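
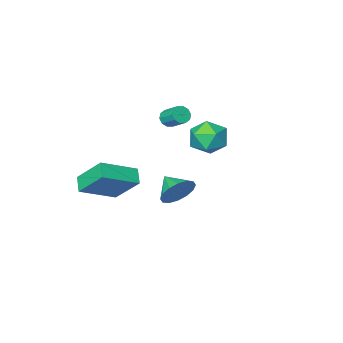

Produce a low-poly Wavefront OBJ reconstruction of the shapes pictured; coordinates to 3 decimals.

v -1.678 -2.843 3.294
v -1.196 -2.671 3.153
v -1.341 -1.746 3.785
v -1.822 -1.917 3.926
v -1.412 -2.557 2.935
v -1.557 -1.631 3.567
v -1.73 -2.551 2.855
v -1.874 -1.625 3.487
v -2.027 -2.657 2.942
v -2.172 -1.731 3.574
v -2.191 -2.834 3.163
v -2.336 -1.908 3.795
v -2.159 -3.014 3.435
v -2.304 -2.089 4.067
v -1.943 -3.129 3.653
v -2.088 -2.203 4.285
v -1.626 -3.135 3.733
v -1.77 -2.209 4.365
v -1.328 -3.029 3.646
v -1.473 -2.103 4.278
v -1.164 -2.852 3.425
v -1.309 -1.926 4.057
v 1.419 3.152 2.166
v 2.046 3.452 2.753
v 1.481 2.068 2.654
v 1.633 3.525 2.967
v 1.163 3.498 2.967
v 0.761 3.378 2.753
v 0.536 3.198 2.38
v 0.547 3.005 1.951
v 0.792 2.851 1.579
v 1.205 2.778 1.364
v 1.675 2.805 1.364
v 2.077 2.925 1.579
v 2.302 3.106 1.951
v 2.291 3.299 2.381
v 1.75 -1.956 -0.674
v 1.439 -2.671 -0.149
v 1.192 -0.662 0.76
v 0.881 -1.377 1.284
v 3.599 -2.123 0.196
v 3.288 -2.838 0.72
v 3.041 -0.829 1.629
v 2.73 -1.544 2.154
v -3.68 -0.875 1.776
v -3.134 -0.929 2.71
v -3.286 -2.551 1.45
v -2.74 -2.605 2.384
v -3.818 -2.51 2.392
v -4.062 -1.474 2.594
v -2.358 -2.006 1.566
v -2.602 -0.97 1.768
v -2.316 -1.627 2.58
v -3.219 -1.939 3.091
v -3.201 -1.541 1.069
v -4.104 -1.853 1.58
f 2 1 5
f 2 5 3
f 3 5 6
f 3 6 4
f 5 1 7
f 5 7 6
f 6 7 8
f 6 8 4
f 7 1 9
f 7 9 8
f 8 9 10
f 8 10 4
f 9 1 11
f 9 11 10
f 10 11 12
f 10 12 4
f 11 1 13
f 11 13 12
f 12 13 14
f 12 14 4
f 13 1 15
f 13 15 14
f 14 15 16
f 14 16 4
f 15 1 17
f 15 17 16
f 16 17 18
f 16 18 4
f 17 1 19
f 17 19 18
f 18 19 20
f 18 20 4
f 19 1 21
f 19 21 20
f 20 21 22
f 20 22 4
f 21 1 2
f 21 2 22
f 22 2 3
f 22 3 4
f 24 23 26
f 24 26 25
f 26 23 27
f 26 27 25
f 27 23 28
f 27 28 25
f 28 23 29
f 28 29 25
f 29 23 30
f 29 30 25
f 30 23 31
f 30 31 25
f 31 23 32
f 31 32 25
f 32 23 33
f 32 33 25
f 33 23 34
f 33 34 25
f 34 23 35
f 34 35 25
f 35 23 36
f 35 36 25
f 36 23 24
f 36 24 25
f 38 40 37
f 41 38 37
f 37 40 39
f 39 41 37
f 38 44 40
f 42 38 41
f 42 44 38
f 40 44 39
f 43 41 39
f 39 44 43
f 43 42 41
f 44 42 43
f 45 56 50
f 45 50 46
f 45 46 52
f 45 52 55
f 45 55 56
f 46 50 54
f 50 56 49
f 56 55 47
f 55 52 51
f 52 46 53
f 48 54 49
f 48 49 47
f 48 47 51
f 48 51 53
f 48 53 54
f 49 54 50
f 47 49 56
f 51 47 55
f 53 51 52
f 54 53 46



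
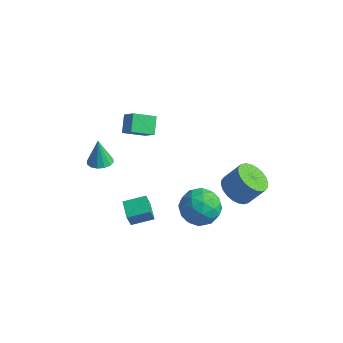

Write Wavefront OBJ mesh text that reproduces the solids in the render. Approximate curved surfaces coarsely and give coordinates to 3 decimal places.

v 3.294 0.102 -1.916
v 3.972 -0.723 -1.982
v 4.744 -0.187 -0.749
v 4.066 0.638 -0.684
v 4.163 -0.442 -2.224
v 4.935 0.095 -0.991
v 4.222 -0.078 -2.419
v 4.993 0.459 -1.186
v 4.139 0.314 -2.538
v 4.911 0.851 -1.305
v 3.928 0.673 -2.562
v 4.699 1.21 -1.329
v 3.62 0.946 -2.488
v 4.392 1.482 -1.255
v 3.263 1.089 -2.327
v 4.034 1.626 -1.094
v 2.91 1.083 -2.103
v 3.682 1.619 -0.87
v 2.616 0.927 -1.851
v 3.388 1.463 -0.618
v 2.425 0.645 -1.609
v 3.197 1.182 -0.376
v 2.367 0.281 -1.414
v 3.138 0.818 -0.181
v 2.449 -0.111 -1.295
v 3.221 0.426 -0.062
v 2.661 -0.47 -1.271
v 3.432 0.067 -0.038
v 2.968 -0.742 -1.345
v 3.74 -0.206 -0.112
v 3.326 -0.886 -1.506
v 4.097 -0.349 -0.273
v 3.678 -0.879 -1.73
v 4.45 -0.343 -0.497
v 2.997 -2.087 -0.103
v 4.036 -2.516 -0.676
v 2.104 -3.904 -0.364
v 3.143 -4.333 -0.937
v 3.162 -4.082 0.3
v 3.714 -2.959 0.461
v 2.426 -3.461 -1.501
v 2.978 -2.338 -1.34
v 3.684 -3.365 -1.54
v 4.138 -3.748 -0.427
v 2.002 -2.672 -0.613
v 2.456 -3.055 0.5
v 3.595 -2.142 -0.367
v 2.545 -4.278 -0.673
v 2.556 -4.131 0.053
v 3.167 -4.382 -0.283
v 3.405 -2.402 0.302
v 4.016 -2.654 -0.035
v 3.503 -3.575 0.538
v 2.124 -3.766 -1.005
v 2.735 -4.018 -1.342
v 2.973 -2.038 -0.757
v 3.584 -2.289 -1.093
v 2.637 -2.845 -1.578
v 3.999 -2.893 -1.211
v 3.474 -3.961 -1.364
v 3.052 -3.449 -1.696
v 3.377 -2.789 -1.601
v 4.266 -3.118 -0.557
v 3.741 -4.186 -0.71
v 3.752 -4.039 0.016
v 4.076 -3.379 0.111
v 4.059 -3.618 -1.065
v 2.399 -2.234 -0.33
v 1.874 -3.302 -0.483
v 2.064 -3.041 -1.151
v 2.388 -2.381 -1.056
v 2.666 -2.459 0.324
v 2.141 -3.527 0.171
v 2.763 -3.631 0.561
v 3.088 -2.971 0.656
v 2.081 -2.802 0.025
v -2.612 -2.471 2.306
v -3.061 -1.625 3.013
v -1.734 -1.502 1.704
v -2.183 -0.656 2.41
v -1.817 -2.704 3.09
v -2.266 -1.858 3.796
v -0.939 -1.735 2.487
v -1.388 -0.889 3.194
v -3.586 -3.281 -0.318
v -2.984 -3.711 -0.147
v -3.874 -3.039 1.298
v -2.842 -3.346 -0.176
v -2.9 -2.962 -0.243
v -3.141 -2.664 -0.331
v -3.502 -2.531 -0.415
v -3.885 -2.599 -0.473
v -4.188 -2.85 -0.49
v -4.329 -3.216 -0.461
v -4.272 -3.599 -0.393
v -4.03 -3.897 -0.306
v -3.67 -4.03 -0.222
v -3.286 -3.962 -0.163
v -0.848 -4.258 -3.855
v -0.857 -4.629 -2.767
v -1.687 -3.471 -3.594
v -1.695 -3.841 -2.505
v 0.115 -3.339 -3.535
v 0.107 -3.709 -2.446
v -0.723 -2.551 -3.273
v -0.732 -2.922 -2.185
f 2 1 5
f 2 5 3
f 3 5 6
f 3 6 4
f 5 1 7
f 5 7 6
f 6 7 8
f 6 8 4
f 7 1 9
f 7 9 8
f 8 9 10
f 8 10 4
f 9 1 11
f 9 11 10
f 10 11 12
f 10 12 4
f 11 1 13
f 11 13 12
f 12 13 14
f 12 14 4
f 13 1 15
f 13 15 14
f 14 15 16
f 14 16 4
f 15 1 17
f 15 17 16
f 16 17 18
f 16 18 4
f 17 1 19
f 17 19 18
f 18 19 20
f 18 20 4
f 19 1 21
f 19 21 20
f 20 21 22
f 20 22 4
f 21 1 23
f 21 23 22
f 22 23 24
f 22 24 4
f 23 1 25
f 23 25 24
f 24 25 26
f 24 26 4
f 25 1 27
f 25 27 26
f 26 27 28
f 26 28 4
f 27 1 29
f 27 29 28
f 28 29 30
f 28 30 4
f 29 1 31
f 29 31 30
f 30 31 32
f 30 32 4
f 31 1 33
f 31 33 32
f 32 33 34
f 32 34 4
f 33 1 2
f 33 2 34
f 34 2 3
f 34 3 4
f 35 72 51
f 72 46 75
f 51 75 40
f 72 75 51
f 35 51 47
f 51 40 52
f 47 52 36
f 51 52 47
f 35 47 56
f 47 36 57
f 56 57 42
f 47 57 56
f 35 56 68
f 56 42 71
f 68 71 45
f 56 71 68
f 35 68 72
f 68 45 76
f 72 76 46
f 68 76 72
f 36 52 63
f 52 40 66
f 63 66 44
f 52 66 63
f 40 75 53
f 75 46 74
f 53 74 39
f 75 74 53
f 46 76 73
f 76 45 69
f 73 69 37
f 76 69 73
f 45 71 70
f 71 42 58
f 70 58 41
f 71 58 70
f 42 57 62
f 57 36 59
f 62 59 43
f 57 59 62
f 38 64 50
f 64 44 65
f 50 65 39
f 64 65 50
f 38 50 48
f 50 39 49
f 48 49 37
f 50 49 48
f 38 48 55
f 48 37 54
f 55 54 41
f 48 54 55
f 38 55 60
f 55 41 61
f 60 61 43
f 55 61 60
f 38 60 64
f 60 43 67
f 64 67 44
f 60 67 64
f 39 65 53
f 65 44 66
f 53 66 40
f 65 66 53
f 37 49 73
f 49 39 74
f 73 74 46
f 49 74 73
f 41 54 70
f 54 37 69
f 70 69 45
f 54 69 70
f 43 61 62
f 61 41 58
f 62 58 42
f 61 58 62
f 44 67 63
f 67 43 59
f 63 59 36
f 67 59 63
f 78 80 77
f 81 78 77
f 77 80 79
f 79 81 77
f 78 84 80
f 82 78 81
f 82 84 78
f 80 84 79
f 83 81 79
f 79 84 83
f 83 82 81
f 84 82 83
f 86 85 88
f 86 88 87
f 88 85 89
f 88 89 87
f 89 85 90
f 89 90 87
f 90 85 91
f 90 91 87
f 91 85 92
f 91 92 87
f 92 85 93
f 92 93 87
f 93 85 94
f 93 94 87
f 94 85 95
f 94 95 87
f 95 85 96
f 95 96 87
f 96 85 97
f 96 97 87
f 97 85 98
f 97 98 87
f 98 85 86
f 98 86 87
f 100 102 99
f 103 100 99
f 99 102 101
f 101 103 99
f 100 106 102
f 104 100 103
f 104 106 100
f 102 106 101
f 105 103 101
f 101 106 105
f 105 104 103
f 106 104 105



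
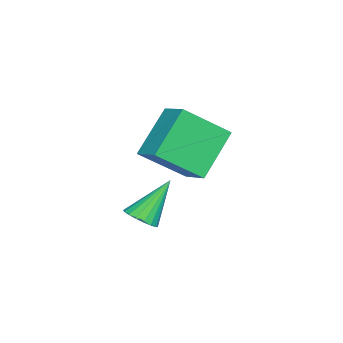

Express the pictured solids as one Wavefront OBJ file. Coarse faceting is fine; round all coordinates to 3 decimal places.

v 3.263 1.405 -0.214
v 3.544 0.925 0.194
v 2.397 2.215 1.334
v 3.755 1.148 0.196
v 3.869 1.422 0.116
v 3.863 1.692 -0.029
v 3.738 1.906 -0.21
v 3.519 2.021 -0.393
v 3.249 2.013 -0.54
v 2.982 1.886 -0.622
v 2.771 1.663 -0.624
v 2.657 1.389 -0.544
v 2.664 1.118 -0.399
v 2.789 0.904 -0.218
v 3.007 0.79 -0.035
v 3.277 0.797 0.112
v 2.651 2.836 1.733
v 3.48 1.369 3.019
v 1.218 3.393 3.292
v 2.047 1.926 4.579
v 3.473 3.694 2.181
v 4.302 2.227 3.468
v 2.04 4.251 3.741
v 2.869 2.784 5.027
f 2 1 4
f 2 4 3
f 4 1 5
f 4 5 3
f 5 1 6
f 5 6 3
f 6 1 7
f 6 7 3
f 7 1 8
f 7 8 3
f 8 1 9
f 8 9 3
f 9 1 10
f 9 10 3
f 10 1 11
f 10 11 3
f 11 1 12
f 11 12 3
f 12 1 13
f 12 13 3
f 13 1 14
f 13 14 3
f 14 1 15
f 14 15 3
f 15 1 16
f 15 16 3
f 16 1 2
f 16 2 3
f 18 20 17
f 21 18 17
f 17 20 19
f 19 21 17
f 18 24 20
f 22 18 21
f 22 24 18
f 20 24 19
f 23 21 19
f 19 24 23
f 23 22 21
f 24 22 23



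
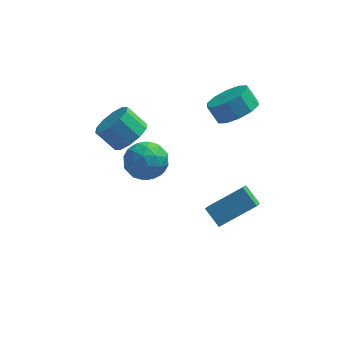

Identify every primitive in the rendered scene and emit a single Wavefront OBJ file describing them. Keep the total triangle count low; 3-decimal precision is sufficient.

v -0.862 0.761 0.443
v -0.183 0.666 1.128
v -1.058 1.003 2.043
v -1.738 1.099 1.357
v -0.17 1.233 0.932
v -1.045 1.57 1.846
v -0.421 1.619 0.549
v -1.297 1.956 1.463
v -0.841 1.678 0.125
v -1.717 2.015 1.039
v -1.269 1.386 -0.177
v -2.145 1.724 0.737
v -1.542 0.857 -0.243
v -2.417 1.194 0.672
v -1.555 0.29 -0.046
v -2.43 0.627 0.868
v -1.303 -0.096 0.337
v -2.179 0.241 1.251
v -0.883 -0.155 0.761
v -1.759 0.182 1.675
v -0.455 0.136 1.063
v -1.331 0.474 1.977
v 3.851 0.995 2.083
v 4.729 0.923 2.673
v 4.226 1.293 3.467
v 3.349 1.365 2.877
v 4.722 1.514 2.392
v 4.219 1.885 3.186
v 4.382 1.908 1.993
v 3.88 2.278 2.787
v 3.84 1.952 1.629
v 3.337 2.323 2.422
v 3.302 1.631 1.438
v 2.799 2.002 2.231
v 2.974 1.067 1.493
v 2.471 1.437 2.287
v 2.981 0.475 1.774
v 2.478 0.846 2.568
v 3.32 0.082 2.173
v 2.818 0.452 2.967
v 3.863 0.037 2.538
v 3.36 0.408 3.331
v 4.401 0.358 2.729
v 3.898 0.729 3.522
v -0.546 2.244 -1.754
v -0.06 1.771 -0.882
v -0.42 0.709 -2.658
v 0.066 0.236 -1.786
v -1.001 0.517 -1.739
v -1.079 1.466 -1.18
v 0.599 1.014 -2.36
v 0.521 1.963 -1.801
v 0.647 1.011 -1.257
v -0.342 0.704 -0.873
v -0.138 1.776 -2.667
v -1.127 1.469 -2.283
v -0.314 2.143 -1.239
v -0.166 0.337 -2.301
v -0.793 0.503 -2.274
v -0.508 0.225 -1.761
v -0.913 1.963 -1.414
v -0.628 1.685 -0.902
v -1.18 0.948 -1.405
v 0.148 0.795 -2.638
v 0.433 0.517 -2.126
v 0.028 2.255 -1.779
v 0.313 1.977 -1.266
v 0.7 1.532 -2.135
v 0.387 1.417 -0.946
v 0.461 0.515 -1.478
v 0.774 0.972 -1.815
v 0.729 1.53 -1.487
v -0.194 1.237 -0.721
v -0.12 0.334 -1.252
v -0.747 0.5 -1.225
v -0.793 1.058 -0.896
v 0.221 0.79 -0.941
v -0.36 2.146 -2.288
v -0.286 1.243 -2.819
v 0.313 1.422 -2.644
v 0.267 1.98 -2.315
v -0.941 1.965 -2.062
v -0.867 1.063 -2.594
v -1.209 0.95 -2.053
v -1.254 1.508 -1.725
v -0.701 1.69 -2.599
v 3.18 -3.783 -1.161
v 3.013 -4.938 -0.141
v 2.595 -3.152 -0.542
v 2.428 -4.307 0.478
v 4.752 -3.213 -0.258
v 4.585 -4.368 0.762
v 4.167 -2.582 0.361
v 4 -3.737 1.381
f 2 1 5
f 2 5 3
f 3 5 6
f 3 6 4
f 5 1 7
f 5 7 6
f 6 7 8
f 6 8 4
f 7 1 9
f 7 9 8
f 8 9 10
f 8 10 4
f 9 1 11
f 9 11 10
f 10 11 12
f 10 12 4
f 11 1 13
f 11 13 12
f 12 13 14
f 12 14 4
f 13 1 15
f 13 15 14
f 14 15 16
f 14 16 4
f 15 1 17
f 15 17 16
f 16 17 18
f 16 18 4
f 17 1 19
f 17 19 18
f 18 19 20
f 18 20 4
f 19 1 21
f 19 21 20
f 20 21 22
f 20 22 4
f 21 1 2
f 21 2 22
f 22 2 3
f 22 3 4
f 24 23 27
f 24 27 25
f 25 27 28
f 25 28 26
f 27 23 29
f 27 29 28
f 28 29 30
f 28 30 26
f 29 23 31
f 29 31 30
f 30 31 32
f 30 32 26
f 31 23 33
f 31 33 32
f 32 33 34
f 32 34 26
f 33 23 35
f 33 35 34
f 34 35 36
f 34 36 26
f 35 23 37
f 35 37 36
f 36 37 38
f 36 38 26
f 37 23 39
f 37 39 38
f 38 39 40
f 38 40 26
f 39 23 41
f 39 41 40
f 40 41 42
f 40 42 26
f 41 23 43
f 41 43 42
f 42 43 44
f 42 44 26
f 43 23 24
f 43 24 44
f 44 24 25
f 44 25 26
f 45 82 61
f 82 56 85
f 61 85 50
f 82 85 61
f 45 61 57
f 61 50 62
f 57 62 46
f 61 62 57
f 45 57 66
f 57 46 67
f 66 67 52
f 57 67 66
f 45 66 78
f 66 52 81
f 78 81 55
f 66 81 78
f 45 78 82
f 78 55 86
f 82 86 56
f 78 86 82
f 46 62 73
f 62 50 76
f 73 76 54
f 62 76 73
f 50 85 63
f 85 56 84
f 63 84 49
f 85 84 63
f 56 86 83
f 86 55 79
f 83 79 47
f 86 79 83
f 55 81 80
f 81 52 68
f 80 68 51
f 81 68 80
f 52 67 72
f 67 46 69
f 72 69 53
f 67 69 72
f 48 74 60
f 74 54 75
f 60 75 49
f 74 75 60
f 48 60 58
f 60 49 59
f 58 59 47
f 60 59 58
f 48 58 65
f 58 47 64
f 65 64 51
f 58 64 65
f 48 65 70
f 65 51 71
f 70 71 53
f 65 71 70
f 48 70 74
f 70 53 77
f 74 77 54
f 70 77 74
f 49 75 63
f 75 54 76
f 63 76 50
f 75 76 63
f 47 59 83
f 59 49 84
f 83 84 56
f 59 84 83
f 51 64 80
f 64 47 79
f 80 79 55
f 64 79 80
f 53 71 72
f 71 51 68
f 72 68 52
f 71 68 72
f 54 77 73
f 77 53 69
f 73 69 46
f 77 69 73
f 88 90 87
f 91 88 87
f 87 90 89
f 89 91 87
f 88 94 90
f 92 88 91
f 92 94 88
f 90 94 89
f 93 91 89
f 89 94 93
f 93 92 91
f 94 92 93



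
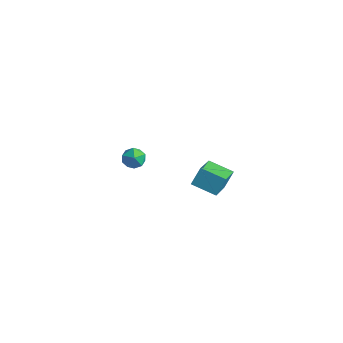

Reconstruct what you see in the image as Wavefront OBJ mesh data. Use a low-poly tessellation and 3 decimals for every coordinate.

v -1.933 1.949 -3.13
v -1.851 2.532 -2.26
v -2.755 3.499 -4.09
v -2.673 4.082 -3.22
v -0.707 2.358 -3.52
v -0.625 2.941 -2.65
v -1.529 3.908 -4.48
v -1.447 4.491 -3.61
v -1.383 -2.097 2.431
v -0.951 -2.223 1.988
v -1.509 -3.097 2.592
v -1.077 -3.223 2.149
v -0.902 -2.958 2.694
v -0.824 -2.34 2.595
v -1.636 -2.98 1.985
v -1.558 -2.362 1.886
v -1.108 -2.768 1.713
v -0.654 -2.755 2.151
v -1.806 -2.565 2.429
v -1.352 -2.552 2.867
f 2 4 1
f 5 2 1
f 1 4 3
f 3 5 1
f 2 8 4
f 6 2 5
f 6 8 2
f 4 8 3
f 7 5 3
f 3 8 7
f 7 6 5
f 8 6 7
f 9 20 14
f 9 14 10
f 9 10 16
f 9 16 19
f 9 19 20
f 10 14 18
f 14 20 13
f 20 19 11
f 19 16 15
f 16 10 17
f 12 18 13
f 12 13 11
f 12 11 15
f 12 15 17
f 12 17 18
f 13 18 14
f 11 13 20
f 15 11 19
f 17 15 16
f 18 17 10



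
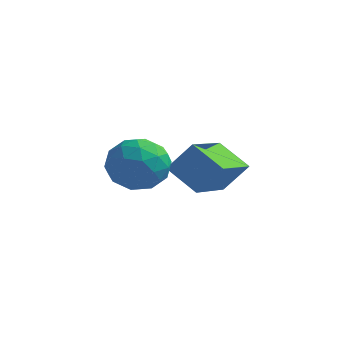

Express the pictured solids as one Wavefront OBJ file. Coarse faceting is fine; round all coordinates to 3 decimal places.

v 1.368 1.577 -1.478
v 0.255 1.698 -0.743
v 1.206 3.491 -2.038
v 0.093 3.611 -1.302
v 2.067 1.929 -0.478
v 0.954 2.049 0.258
v 1.905 3.842 -1.037
v 0.792 3.963 -0.302
v -0.207 0.635 -0.433
v 0.268 0.836 0.459
v 0.452 -0.896 -0.439
v 0.927 -0.695 0.453
v -0.099 -0.79 0.426
v -0.506 0.157 0.429
v 1.226 -0.217 -0.409
v 0.819 0.73 -0.406
v 1.154 0.31 0.473
v 0.335 -0.044 0.99
v 0.385 -0.016 -0.97
v -0.434 -0.37 -0.453
v -0.027 0.87 0.013
v 0.747 -0.93 0.007
v 0.144 -0.986 -0.009
v 0.424 -0.868 0.515
v -0.482 0.471 -0.004
v -0.203 0.589 0.52
v -0.418 -0.367 0.501
v 0.923 -0.649 -0.5
v 1.202 -0.531 0.024
v 0.296 0.808 -0.495
v 0.576 0.926 0.029
v 1.138 0.307 -0.481
v 0.773 0.679 0.546
v 1.16 -0.221 0.543
v 1.336 0.06 0.036
v 1.096 0.616 0.038
v 0.292 0.471 0.85
v 0.679 -0.429 0.846
v 0.076 -0.485 0.83
v -0.163 0.072 0.832
v 0.812 0.161 0.858
v 0.041 0.369 -0.826
v 0.428 -0.531 -0.83
v 0.883 -0.132 -0.812
v 0.644 0.425 -0.81
v -0.44 0.161 -0.523
v -0.053 -0.739 -0.526
v -0.376 -0.676 -0.018
v -0.616 -0.12 -0.016
v -0.092 -0.221 -0.838
f 2 4 1
f 5 2 1
f 1 4 3
f 3 5 1
f 2 8 4
f 6 2 5
f 6 8 2
f 4 8 3
f 7 5 3
f 3 8 7
f 7 6 5
f 8 6 7
f 9 46 25
f 46 20 49
f 25 49 14
f 46 49 25
f 9 25 21
f 25 14 26
f 21 26 10
f 25 26 21
f 9 21 30
f 21 10 31
f 30 31 16
f 21 31 30
f 9 30 42
f 30 16 45
f 42 45 19
f 30 45 42
f 9 42 46
f 42 19 50
f 46 50 20
f 42 50 46
f 10 26 37
f 26 14 40
f 37 40 18
f 26 40 37
f 14 49 27
f 49 20 48
f 27 48 13
f 49 48 27
f 20 50 47
f 50 19 43
f 47 43 11
f 50 43 47
f 19 45 44
f 45 16 32
f 44 32 15
f 45 32 44
f 16 31 36
f 31 10 33
f 36 33 17
f 31 33 36
f 12 38 24
f 38 18 39
f 24 39 13
f 38 39 24
f 12 24 22
f 24 13 23
f 22 23 11
f 24 23 22
f 12 22 29
f 22 11 28
f 29 28 15
f 22 28 29
f 12 29 34
f 29 15 35
f 34 35 17
f 29 35 34
f 12 34 38
f 34 17 41
f 38 41 18
f 34 41 38
f 13 39 27
f 39 18 40
f 27 40 14
f 39 40 27
f 11 23 47
f 23 13 48
f 47 48 20
f 23 48 47
f 15 28 44
f 28 11 43
f 44 43 19
f 28 43 44
f 17 35 36
f 35 15 32
f 36 32 16
f 35 32 36
f 18 41 37
f 41 17 33
f 37 33 10
f 41 33 37



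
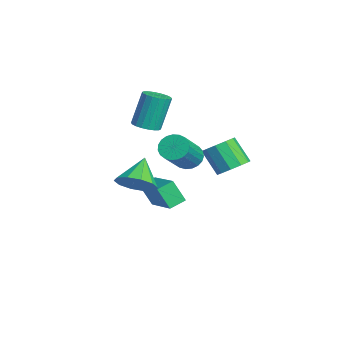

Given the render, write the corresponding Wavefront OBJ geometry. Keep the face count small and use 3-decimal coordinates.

v 1.897 2.12 0.736
v 2.404 2.169 0.301
v 3.591 1.288 1.589
v 3.083 1.24 2.024
v 2.427 2.407 0.444
v 3.614 1.527 1.731
v 2.358 2.596 0.637
v 3.544 1.715 1.924
v 2.209 2.703 0.847
v 3.396 1.822 2.134
v 2.006 2.709 1.038
v 3.193 1.828 2.325
v 1.784 2.613 1.176
v 2.971 1.732 2.464
v 1.582 2.432 1.239
v 2.769 1.551 2.527
v 1.434 2.197 1.215
v 2.621 1.316 2.502
v 1.366 1.949 1.108
v 2.553 1.068 2.396
v 1.39 1.73 0.937
v 2.577 0.85 2.224
v 1.501 1.579 0.731
v 2.688 0.699 2.018
v 1.681 1.522 0.526
v 2.868 0.641 1.813
v 1.898 1.568 0.357
v 3.085 0.687 1.645
v 2.115 1.709 0.254
v 3.301 0.829 1.542
v 2.294 1.922 0.234
v 3.481 1.041 1.522
v 1.591 -0.006 -0.813
v 2.263 0.559 -0.476
v 0.609 0.586 0.153
v 1.999 0.835 -0.914
v 1.579 0.789 -1.314
v 1.164 0.44 -1.521
v 0.912 -0.08 -1.459
v 0.92 -0.572 -1.149
v 1.184 -0.847 -0.711
v 1.604 -0.802 -0.312
v 2.019 -0.452 -0.104
v 2.27 0.068 -0.167
v -0.973 0.975 1.172
v -0.365 1.204 1.205
v -0.66 1.754 2.84
v -1.267 1.525 2.808
v -0.514 1.43 1.102
v -0.808 1.98 2.737
v -0.753 1.566 1.013
v -1.047 2.116 2.649
v -1.036 1.585 0.956
v -1.33 2.135 2.591
v -1.306 1.483 0.942
v -1.601 2.033 2.577
v -1.511 1.281 0.973
v -1.805 1.83 2.608
v -1.609 1.018 1.044
v -1.903 1.567 2.679
v -1.58 0.746 1.14
v -1.875 1.296 2.775
v -1.432 0.52 1.243
v -1.726 1.07 2.878
v -1.193 0.384 1.331
v -1.487 0.934 2.967
v -0.91 0.365 1.389
v -1.204 0.915 3.024
v -0.639 0.467 1.403
v -0.934 1.017 3.038
v -0.435 0.67 1.372
v -0.729 1.219 3.007
v -0.337 0.933 1.301
v -0.631 1.482 2.936
v 2.632 3.861 0.24
v 3.224 4.006 0.711
v 2.501 3.525 1.77
v 1.908 3.379 1.3
v 2.947 4.393 0.698
v 2.224 3.912 1.757
v 2.55 4.577 0.51
v 1.827 4.096 1.57
v 2.184 4.487 0.22
v 1.461 4.006 1.279
v 1.989 4.158 -0.063
v 1.266 3.677 0.996
v 2.039 3.715 -0.23
v 1.316 3.234 0.829
v 2.316 3.328 -0.217
v 1.593 2.847 0.842
v 2.713 3.144 -0.03
v 1.99 2.663 1.03
v 3.079 3.234 0.261
v 2.356 2.753 1.32
v 3.274 3.563 0.544
v 2.551 3.082 1.603
v -1.399 1.313 -3.938
v -1.722 0.83 -2.876
v -1.668 2.056 -3.682
v -1.991 1.573 -2.62
v 0.371 1.707 -3.22
v 0.048 1.224 -2.158
v 0.102 2.45 -2.964
v -0.221 1.967 -1.902
f 2 1 5
f 2 5 3
f 3 5 6
f 3 6 4
f 5 1 7
f 5 7 6
f 6 7 8
f 6 8 4
f 7 1 9
f 7 9 8
f 8 9 10
f 8 10 4
f 9 1 11
f 9 11 10
f 10 11 12
f 10 12 4
f 11 1 13
f 11 13 12
f 12 13 14
f 12 14 4
f 13 1 15
f 13 15 14
f 14 15 16
f 14 16 4
f 15 1 17
f 15 17 16
f 16 17 18
f 16 18 4
f 17 1 19
f 17 19 18
f 18 19 20
f 18 20 4
f 19 1 21
f 19 21 20
f 20 21 22
f 20 22 4
f 21 1 23
f 21 23 22
f 22 23 24
f 22 24 4
f 23 1 25
f 23 25 24
f 24 25 26
f 24 26 4
f 25 1 27
f 25 27 26
f 26 27 28
f 26 28 4
f 27 1 29
f 27 29 28
f 28 29 30
f 28 30 4
f 29 1 31
f 29 31 30
f 30 31 32
f 30 32 4
f 31 1 2
f 31 2 32
f 32 2 3
f 32 3 4
f 34 33 36
f 34 36 35
f 36 33 37
f 36 37 35
f 37 33 38
f 37 38 35
f 38 33 39
f 38 39 35
f 39 33 40
f 39 40 35
f 40 33 41
f 40 41 35
f 41 33 42
f 41 42 35
f 42 33 43
f 42 43 35
f 43 33 44
f 43 44 35
f 44 33 34
f 44 34 35
f 46 45 49
f 46 49 47
f 47 49 50
f 47 50 48
f 49 45 51
f 49 51 50
f 50 51 52
f 50 52 48
f 51 45 53
f 51 53 52
f 52 53 54
f 52 54 48
f 53 45 55
f 53 55 54
f 54 55 56
f 54 56 48
f 55 45 57
f 55 57 56
f 56 57 58
f 56 58 48
f 57 45 59
f 57 59 58
f 58 59 60
f 58 60 48
f 59 45 61
f 59 61 60
f 60 61 62
f 60 62 48
f 61 45 63
f 61 63 62
f 62 63 64
f 62 64 48
f 63 45 65
f 63 65 64
f 64 65 66
f 64 66 48
f 65 45 67
f 65 67 66
f 66 67 68
f 66 68 48
f 67 45 69
f 67 69 68
f 68 69 70
f 68 70 48
f 69 45 71
f 69 71 70
f 70 71 72
f 70 72 48
f 71 45 73
f 71 73 72
f 72 73 74
f 72 74 48
f 73 45 46
f 73 46 74
f 74 46 47
f 74 47 48
f 76 75 79
f 76 79 77
f 77 79 80
f 77 80 78
f 79 75 81
f 79 81 80
f 80 81 82
f 80 82 78
f 81 75 83
f 81 83 82
f 82 83 84
f 82 84 78
f 83 75 85
f 83 85 84
f 84 85 86
f 84 86 78
f 85 75 87
f 85 87 86
f 86 87 88
f 86 88 78
f 87 75 89
f 87 89 88
f 88 89 90
f 88 90 78
f 89 75 91
f 89 91 90
f 90 91 92
f 90 92 78
f 91 75 93
f 91 93 92
f 92 93 94
f 92 94 78
f 93 75 95
f 93 95 94
f 94 95 96
f 94 96 78
f 95 75 76
f 95 76 96
f 96 76 77
f 96 77 78
f 98 100 97
f 101 98 97
f 97 100 99
f 99 101 97
f 98 104 100
f 102 98 101
f 102 104 98
f 100 104 99
f 103 101 99
f 99 104 103
f 103 102 101
f 104 102 103



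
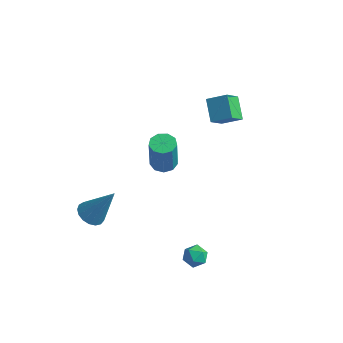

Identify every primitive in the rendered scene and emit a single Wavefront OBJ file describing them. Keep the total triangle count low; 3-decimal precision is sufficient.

v -1.162 2.002 2.219
v -0.228 2.384 2.728
v -1.075 2.903 1.385
v -0.141 3.285 1.894
v -0.419 1.215 1.446
v 0.515 1.597 1.955
v -0.332 2.116 0.612
v 0.602 2.498 1.121
v -3.916 -3.985 -3.286
v -3.315 -3.771 -3.7
v -2.864 -3.475 -1.494
v -3.512 -3.467 -3.67
v -3.803 -3.282 -3.553
v -4.119 -3.258 -3.374
v -4.388 -3.4 -3.176
v -4.55 -3.676 -3.002
v -4.566 -4.023 -2.894
v -4.433 -4.361 -2.876
v -4.182 -4.613 -2.952
v -3.87 -4.721 -3.104
v -3.568 -4.661 -3.298
v -3.346 -4.445 -3.49
v -3.255 -4.124 -3.635
v 1.472 -3.059 -3.508
v 1.995 -2.987 -3.908
v 1.265 -4.013 -3.952
v 1.788 -3.941 -4.352
v 1.877 -4.033 -3.702
v 2.006 -3.443 -3.427
v 1.254 -3.557 -4.433
v 1.383 -2.967 -4.158
v 1.861 -3.295 -4.479
v 2.246 -3.589 -4.027
v 1.014 -3.411 -3.833
v 1.399 -3.705 -3.381
v -1.837 -0.745 -0.839
v -1.208 -0.487 -0.848
v -1.054 -0.798 1.01
v -1.683 -1.055 1.019
v -1.517 -0.149 -0.766
v -1.363 -0.46 1.092
v -1.976 -0.09 -0.718
v -1.822 -0.401 1.14
v -2.37 -0.337 -0.727
v -2.216 -0.648 1.131
v -2.514 -0.775 -0.788
v -2.361 -1.086 1.07
v -2.342 -1.199 -0.873
v -2.188 -1.51 0.985
v -1.933 -1.41 -0.942
v -1.78 -1.721 0.916
v -1.479 -1.31 -0.963
v -1.326 -1.62 0.895
v -1.193 -0.945 -0.926
v -1.039 -1.256 0.932
f 2 4 1
f 5 2 1
f 1 4 3
f 3 5 1
f 2 8 4
f 6 2 5
f 6 8 2
f 4 8 3
f 7 5 3
f 3 8 7
f 7 6 5
f 8 6 7
f 10 9 12
f 10 12 11
f 12 9 13
f 12 13 11
f 13 9 14
f 13 14 11
f 14 9 15
f 14 15 11
f 15 9 16
f 15 16 11
f 16 9 17
f 16 17 11
f 17 9 18
f 17 18 11
f 18 9 19
f 18 19 11
f 19 9 20
f 19 20 11
f 20 9 21
f 20 21 11
f 21 9 22
f 21 22 11
f 22 9 23
f 22 23 11
f 23 9 10
f 23 10 11
f 24 35 29
f 24 29 25
f 24 25 31
f 24 31 34
f 24 34 35
f 25 29 33
f 29 35 28
f 35 34 26
f 34 31 30
f 31 25 32
f 27 33 28
f 27 28 26
f 27 26 30
f 27 30 32
f 27 32 33
f 28 33 29
f 26 28 35
f 30 26 34
f 32 30 31
f 33 32 25
f 37 36 40
f 37 40 38
f 38 40 41
f 38 41 39
f 40 36 42
f 40 42 41
f 41 42 43
f 41 43 39
f 42 36 44
f 42 44 43
f 43 44 45
f 43 45 39
f 44 36 46
f 44 46 45
f 45 46 47
f 45 47 39
f 46 36 48
f 46 48 47
f 47 48 49
f 47 49 39
f 48 36 50
f 48 50 49
f 49 50 51
f 49 51 39
f 50 36 52
f 50 52 51
f 51 52 53
f 51 53 39
f 52 36 54
f 52 54 53
f 53 54 55
f 53 55 39
f 54 36 37
f 54 37 55
f 55 37 38
f 55 38 39



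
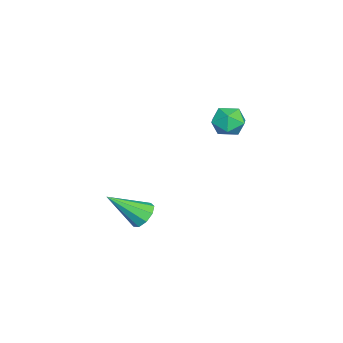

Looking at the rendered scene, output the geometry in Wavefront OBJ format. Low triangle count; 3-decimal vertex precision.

v -4.175 0.81 3.794
v -3.404 0.855 4.07
v -4.096 -0.515 3.79
v -3.325 -0.47 4.066
v -3.949 -0.254 4.553
v -3.997 0.564 4.556
v -3.503 -0.224 3.304
v -3.551 0.594 3.307
v -2.988 0.215 3.768
v -3.264 0.197 4.54
v -4.236 0.143 3.32
v -4.512 0.125 4.092
v -3.306 -3.26 -1.777
v -2.641 -3.023 -1.698
v -2.934 -4.72 -0.523
v -2.932 -2.815 -1.369
v -3.397 -2.815 -1.231
v -3.82 -3.023 -1.348
v -4.002 -3.342 -1.666
v -3.859 -3.622 -2.035
v -3.456 -3.733 -2.284
v -2.984 -3.622 -2.295
v -2.662 -3.342 -2.064
f 1 12 6
f 1 6 2
f 1 2 8
f 1 8 11
f 1 11 12
f 2 6 10
f 6 12 5
f 12 11 3
f 11 8 7
f 8 2 9
f 4 10 5
f 4 5 3
f 4 3 7
f 4 7 9
f 4 9 10
f 5 10 6
f 3 5 12
f 7 3 11
f 9 7 8
f 10 9 2
f 14 13 16
f 14 16 15
f 16 13 17
f 16 17 15
f 17 13 18
f 17 18 15
f 18 13 19
f 18 19 15
f 19 13 20
f 19 20 15
f 20 13 21
f 20 21 15
f 21 13 22
f 21 22 15
f 22 13 23
f 22 23 15
f 23 13 14
f 23 14 15



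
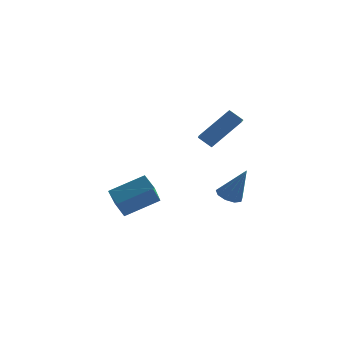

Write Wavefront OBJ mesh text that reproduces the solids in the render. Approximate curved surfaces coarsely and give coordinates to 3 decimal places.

v 1.166 0.375 1.982
v 1.017 -1.213 2.703
v 2.677 0.882 3.41
v 2.529 -0.706 4.13
v 1.791 0.066 1.43
v 1.643 -1.522 2.15
v 3.303 0.573 2.857
v 3.154 -1.015 3.578
v 2.378 -2.013 -0.932
v 3.019 -1.905 -1.19
v 3.142 -2.387 0.812
v 2.838 -1.495 -1.023
v 2.442 -1.327 -0.813
v 2.016 -1.48 -0.659
v 1.758 -1.883 -0.632
v 1.791 -2.347 -0.746
v 2.098 -2.655 -0.946
v 2.536 -2.663 -1.14
v 2.9 -2.367 -1.236
v -2.692 0.868 -2.527
v -3.104 1.628 -1.966
v -2.288 2.145 -3.959
v -2.699 2.904 -3.398
v -0.861 1.236 -1.682
v -1.272 1.995 -1.121
v -0.456 2.512 -3.114
v -0.868 3.272 -2.553
f 2 4 1
f 5 2 1
f 1 4 3
f 3 5 1
f 2 8 4
f 6 2 5
f 6 8 2
f 4 8 3
f 7 5 3
f 3 8 7
f 7 6 5
f 8 6 7
f 10 9 12
f 10 12 11
f 12 9 13
f 12 13 11
f 13 9 14
f 13 14 11
f 14 9 15
f 14 15 11
f 15 9 16
f 15 16 11
f 16 9 17
f 16 17 11
f 17 9 18
f 17 18 11
f 18 9 19
f 18 19 11
f 19 9 10
f 19 10 11
f 21 23 20
f 24 21 20
f 20 23 22
f 22 24 20
f 21 27 23
f 25 21 24
f 25 27 21
f 23 27 22
f 26 24 22
f 22 27 26
f 26 25 24
f 27 25 26



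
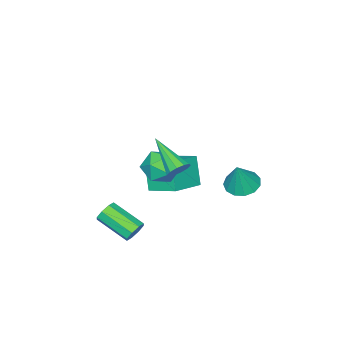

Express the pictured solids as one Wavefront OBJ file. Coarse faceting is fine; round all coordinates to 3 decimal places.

v 1.868 1.499 2.485
v 2.419 1.5 2.666
v 1.512 -0.139 3.575
v 2.227 1.695 2.897
v 1.897 1.816 2.97
v 1.556 1.815 2.859
v 1.335 1.694 2.604
v 1.317 1.499 2.304
v 1.509 1.303 2.073
v 1.839 1.183 2
v 2.179 1.183 2.112
v 2.401 1.304 2.366
v -1.426 -1.161 -0.273
v -0.847 -1.329 -1.069
v -0.813 -2.471 0.449
v -0.234 -2.639 -0.347
v -0.058 -1.851 0.242
v -0.437 -1.042 -0.204
v -1.223 -2.758 -0.416
v -1.602 -1.949 -0.862
v -0.721 -2.316 -1.157
v -0.001 -1.755 -0.751
v -1.659 -2.045 0.131
v -0.939 -1.484 0.537
v 1.703 -1.172 -2.97
v 2.155 -0.955 -2.641
v 2.369 -2.55 -1.881
v 1.917 -2.768 -2.21
v 1.749 -0.91 -2.432
v 1.963 -2.505 -1.672
v 1.315 -1.019 -2.539
v 1.53 -2.614 -1.778
v 1.109 -1.217 -2.897
v 1.323 -2.813 -2.137
v 1.251 -1.39 -3.299
v 1.465 -2.985 -2.539
v 1.657 -1.435 -3.508
v 1.871 -3.03 -2.748
v 2.09 -1.326 -3.402
v 2.305 -2.921 -2.641
v 2.297 -1.127 -3.043
v 2.511 -2.723 -2.283
v -3.901 0.312 -2.047
v -3.136 0.007 -2.327
v -3.299 0.468 -0.573
v -3.12 0.493 -2.385
v -3.352 0.922 -2.336
v -3.758 1.158 -2.195
v -4.21 1.125 -2.007
v -4.563 0.834 -1.831
v -4.707 0.377 -1.725
v -4.594 -0.1 -1.72
v -4.262 -0.446 -1.82
v -3.815 -0.552 -1.991
v -3.395 -0.383 -2.18
v -3.693 -3.63 -3.898
v -4.135 -4.263 -2.406
v -3.852 -2.12 -3.304
v -4.294 -2.753 -1.812
v -1.946 -3.647 -3.388
v -2.388 -4.28 -1.896
v -2.105 -2.137 -2.794
v -2.547 -2.77 -1.302
f 2 1 4
f 2 4 3
f 4 1 5
f 4 5 3
f 5 1 6
f 5 6 3
f 6 1 7
f 6 7 3
f 7 1 8
f 7 8 3
f 8 1 9
f 8 9 3
f 9 1 10
f 9 10 3
f 10 1 11
f 10 11 3
f 11 1 12
f 11 12 3
f 12 1 2
f 12 2 3
f 13 24 18
f 13 18 14
f 13 14 20
f 13 20 23
f 13 23 24
f 14 18 22
f 18 24 17
f 24 23 15
f 23 20 19
f 20 14 21
f 16 22 17
f 16 17 15
f 16 15 19
f 16 19 21
f 16 21 22
f 17 22 18
f 15 17 24
f 19 15 23
f 21 19 20
f 22 21 14
f 26 25 29
f 26 29 27
f 27 29 30
f 27 30 28
f 29 25 31
f 29 31 30
f 30 31 32
f 30 32 28
f 31 25 33
f 31 33 32
f 32 33 34
f 32 34 28
f 33 25 35
f 33 35 34
f 34 35 36
f 34 36 28
f 35 25 37
f 35 37 36
f 36 37 38
f 36 38 28
f 37 25 39
f 37 39 38
f 38 39 40
f 38 40 28
f 39 25 41
f 39 41 40
f 40 41 42
f 40 42 28
f 41 25 26
f 41 26 42
f 42 26 27
f 42 27 28
f 44 43 46
f 44 46 45
f 46 43 47
f 46 47 45
f 47 43 48
f 47 48 45
f 48 43 49
f 48 49 45
f 49 43 50
f 49 50 45
f 50 43 51
f 50 51 45
f 51 43 52
f 51 52 45
f 52 43 53
f 52 53 45
f 53 43 54
f 53 54 45
f 54 43 55
f 54 55 45
f 55 43 44
f 55 44 45
f 57 59 56
f 60 57 56
f 56 59 58
f 58 60 56
f 57 63 59
f 61 57 60
f 61 63 57
f 59 63 58
f 62 60 58
f 58 63 62
f 62 61 60
f 63 61 62



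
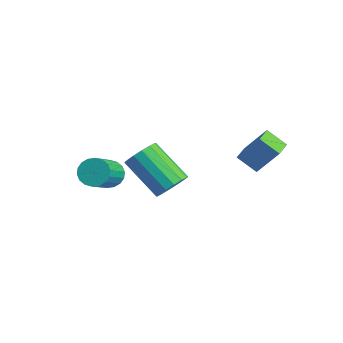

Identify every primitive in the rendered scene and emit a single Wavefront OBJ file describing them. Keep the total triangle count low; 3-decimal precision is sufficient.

v -2.363 1.001 -0.249
v -1.916 1.127 0.365
v -3.47 0.705 1.583
v -3.917 0.579 0.969
v -2.078 1.481 0.28
v -3.632 1.06 1.499
v -2.316 1.707 0.054
v -3.871 1.285 1.273
v -2.567 1.743 -0.253
v -4.122 1.321 0.966
v -2.763 1.581 -0.56
v -4.318 1.159 0.659
v -2.852 1.263 -0.783
v -4.407 0.841 0.436
v -2.81 0.875 -0.863
v -4.364 0.453 0.355
v -2.648 0.52 -0.779
v -4.202 0.099 0.44
v -2.409 0.295 -0.553
v -3.964 -0.127 0.666
v -2.158 0.259 -0.246
v -3.713 -0.163 0.973
v -1.962 0.421 0.061
v -3.517 -0.001 1.28
v -1.873 0.739 0.284
v -3.428 0.317 1.503
v 0.707 2.674 1.769
v 0.007 2.268 2.339
v 0.219 3.403 1.691
v -0.48 2.996 2.261
v 1.34 3.224 2.939
v 0.641 2.817 3.509
v 0.853 3.952 2.861
v 0.153 3.546 3.431
v -4.39 -0.596 -0.064
v -3.907 -0.661 -0.509
v -2.947 -1.929 0.719
v -3.43 -1.864 1.164
v -3.816 -0.434 -0.346
v -2.855 -1.702 0.882
v -3.839 -0.239 -0.128
v -2.878 -1.507 1.101
v -3.97 -0.115 0.103
v -3.01 -1.383 1.332
v -4.185 -0.086 0.302
v -3.225 -1.354 1.53
v -4.441 -0.158 0.427
v -3.48 -1.426 1.656
v -4.687 -0.317 0.455
v -3.726 -1.585 1.684
v -4.873 -0.531 0.381
v -3.913 -1.799 1.609
v -4.965 -0.758 0.218
v -4.004 -2.026 1.446
v -4.942 -0.953 -0.001
v -3.981 -2.221 1.228
v -4.81 -1.077 -0.232
v -3.85 -2.345 0.997
v -4.595 -1.106 -0.43
v -3.635 -2.374 0.798
v -4.34 -1.034 -0.556
v -3.379 -2.302 0.673
v -4.094 -0.875 -0.584
v -3.133 -2.143 0.645
f 2 1 5
f 2 5 3
f 3 5 6
f 3 6 4
f 5 1 7
f 5 7 6
f 6 7 8
f 6 8 4
f 7 1 9
f 7 9 8
f 8 9 10
f 8 10 4
f 9 1 11
f 9 11 10
f 10 11 12
f 10 12 4
f 11 1 13
f 11 13 12
f 12 13 14
f 12 14 4
f 13 1 15
f 13 15 14
f 14 15 16
f 14 16 4
f 15 1 17
f 15 17 16
f 16 17 18
f 16 18 4
f 17 1 19
f 17 19 18
f 18 19 20
f 18 20 4
f 19 1 21
f 19 21 20
f 20 21 22
f 20 22 4
f 21 1 23
f 21 23 22
f 22 23 24
f 22 24 4
f 23 1 25
f 23 25 24
f 24 25 26
f 24 26 4
f 25 1 2
f 25 2 26
f 26 2 3
f 26 3 4
f 28 30 27
f 31 28 27
f 27 30 29
f 29 31 27
f 28 34 30
f 32 28 31
f 32 34 28
f 30 34 29
f 33 31 29
f 29 34 33
f 33 32 31
f 34 32 33
f 36 35 39
f 36 39 37
f 37 39 40
f 37 40 38
f 39 35 41
f 39 41 40
f 40 41 42
f 40 42 38
f 41 35 43
f 41 43 42
f 42 43 44
f 42 44 38
f 43 35 45
f 43 45 44
f 44 45 46
f 44 46 38
f 45 35 47
f 45 47 46
f 46 47 48
f 46 48 38
f 47 35 49
f 47 49 48
f 48 49 50
f 48 50 38
f 49 35 51
f 49 51 50
f 50 51 52
f 50 52 38
f 51 35 53
f 51 53 52
f 52 53 54
f 52 54 38
f 53 35 55
f 53 55 54
f 54 55 56
f 54 56 38
f 55 35 57
f 55 57 56
f 56 57 58
f 56 58 38
f 57 35 59
f 57 59 58
f 58 59 60
f 58 60 38
f 59 35 61
f 59 61 60
f 60 61 62
f 60 62 38
f 61 35 63
f 61 63 62
f 62 63 64
f 62 64 38
f 63 35 36
f 63 36 64
f 64 36 37
f 64 37 38



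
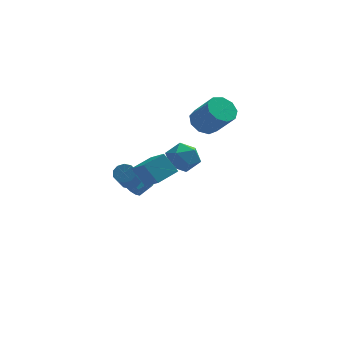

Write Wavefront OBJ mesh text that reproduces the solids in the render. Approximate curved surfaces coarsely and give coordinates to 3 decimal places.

v 0.934 1.88 2.597
v 1.816 2.186 2.239
v 2.769 1.226 3.765
v 1.886 0.92 4.123
v 1.57 2.647 2.681
v 2.523 1.686 4.208
v 1.027 2.748 3.084
v 1.98 1.788 4.611
v 0.44 2.444 3.259
v 1.393 1.483 4.786
v 0.084 1.876 3.124
v 1.037 0.915 4.651
v 0.125 1.31 2.742
v 1.078 0.349 4.269
v 0.545 1.011 2.292
v 1.498 0.05 3.819
v 1.146 1.119 1.985
v 2.099 0.158 3.511
v 1.648 1.583 1.964
v 2.601 0.622 3.49
v -3.192 3.003 -3.525
v -2.765 2.819 -4.048
v -1.981 3.474 -3.639
v -2.408 3.657 -3.115
v -2.989 3.167 -4.174
v -2.206 3.822 -3.765
v -3.291 3.451 -4.052
v -2.508 4.106 -3.643
v -3.555 3.565 -3.729
v -2.772 4.22 -3.32
v -3.68 3.463 -3.327
v -2.897 4.118 -2.918
v -3.619 3.186 -3.001
v -2.835 3.841 -2.592
v -3.394 2.838 -2.875
v -2.611 3.493 -2.466
v -3.092 2.554 -2.997
v -2.309 3.209 -2.588
v -2.828 2.44 -3.32
v -2.045 3.095 -2.911
v -2.703 2.542 -3.722
v -1.92 3.197 -3.313
v -2.141 -5.256 1.924
v -2.883 -4.739 3.019
v -2.761 -3.772 0.803
v -3.503 -3.255 1.898
v -1.017 -4.485 2.322
v -1.759 -3.968 3.417
v -1.637 -3.001 1.201
v -2.379 -2.484 2.296
v -0.742 0.156 1.319
v -0.038 -0.233 0.563
v -0.922 -1.487 1.997
v -0.218 -1.876 1.241
v 0.146 -1.213 2.045
v 0.258 -0.198 1.626
v -1.218 -1.522 0.934
v -1.106 -0.507 0.515
v -0.332 -1.271 0.325
v 0.511 -1.079 1.012
v -1.471 -0.641 1.548
v -0.628 -0.449 2.235
v -3.474 -1.055 -0.289
v -3.073 -0.737 0.144
v -3.445 -2.007 1.422
v -3.846 -2.325 0.989
v -3.455 -0.583 0.186
v -3.827 -1.853 1.464
v -3.845 -0.609 0.047
v -4.216 -1.879 1.325
v -4.092 -0.805 -0.221
v -4.464 -2.076 1.057
v -4.104 -1.097 -0.514
v -4.475 -2.367 0.764
v -3.875 -1.373 -0.722
v -4.247 -2.643 0.556
v -3.493 -1.527 -0.764
v -3.865 -2.797 0.514
v -3.104 -1.501 -0.625
v -3.475 -2.771 0.653
v -2.856 -1.304 -0.357
v -3.228 -2.575 0.921
v -2.845 -1.013 -0.064
v -3.216 -2.283 1.214
f 2 1 5
f 2 5 3
f 3 5 6
f 3 6 4
f 5 1 7
f 5 7 6
f 6 7 8
f 6 8 4
f 7 1 9
f 7 9 8
f 8 9 10
f 8 10 4
f 9 1 11
f 9 11 10
f 10 11 12
f 10 12 4
f 11 1 13
f 11 13 12
f 12 13 14
f 12 14 4
f 13 1 15
f 13 15 14
f 14 15 16
f 14 16 4
f 15 1 17
f 15 17 16
f 16 17 18
f 16 18 4
f 17 1 19
f 17 19 18
f 18 19 20
f 18 20 4
f 19 1 2
f 19 2 20
f 20 2 3
f 20 3 4
f 22 21 25
f 22 25 23
f 23 25 26
f 23 26 24
f 25 21 27
f 25 27 26
f 26 27 28
f 26 28 24
f 27 21 29
f 27 29 28
f 28 29 30
f 28 30 24
f 29 21 31
f 29 31 30
f 30 31 32
f 30 32 24
f 31 21 33
f 31 33 32
f 32 33 34
f 32 34 24
f 33 21 35
f 33 35 34
f 34 35 36
f 34 36 24
f 35 21 37
f 35 37 36
f 36 37 38
f 36 38 24
f 37 21 39
f 37 39 38
f 38 39 40
f 38 40 24
f 39 21 41
f 39 41 40
f 40 41 42
f 40 42 24
f 41 21 22
f 41 22 42
f 42 22 23
f 42 23 24
f 44 46 43
f 47 44 43
f 43 46 45
f 45 47 43
f 44 50 46
f 48 44 47
f 48 50 44
f 46 50 45
f 49 47 45
f 45 50 49
f 49 48 47
f 50 48 49
f 51 62 56
f 51 56 52
f 51 52 58
f 51 58 61
f 51 61 62
f 52 56 60
f 56 62 55
f 62 61 53
f 61 58 57
f 58 52 59
f 54 60 55
f 54 55 53
f 54 53 57
f 54 57 59
f 54 59 60
f 55 60 56
f 53 55 62
f 57 53 61
f 59 57 58
f 60 59 52
f 64 63 67
f 64 67 65
f 65 67 68
f 65 68 66
f 67 63 69
f 67 69 68
f 68 69 70
f 68 70 66
f 69 63 71
f 69 71 70
f 70 71 72
f 70 72 66
f 71 63 73
f 71 73 72
f 72 73 74
f 72 74 66
f 73 63 75
f 73 75 74
f 74 75 76
f 74 76 66
f 75 63 77
f 75 77 76
f 76 77 78
f 76 78 66
f 77 63 79
f 77 79 78
f 78 79 80
f 78 80 66
f 79 63 81
f 79 81 80
f 80 81 82
f 80 82 66
f 81 63 83
f 81 83 82
f 82 83 84
f 82 84 66
f 83 63 64
f 83 64 84
f 84 64 65
f 84 65 66



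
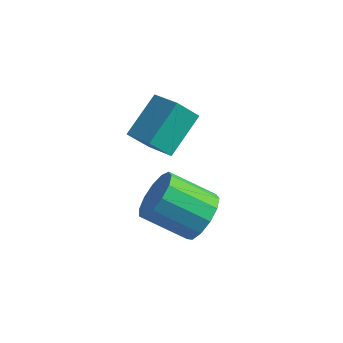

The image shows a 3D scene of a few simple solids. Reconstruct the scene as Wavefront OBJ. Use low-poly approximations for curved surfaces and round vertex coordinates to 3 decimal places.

v -1.724 1.759 -1.756
v -1.527 3.468 -0.587
v -3.027 2.24 -2.239
v -2.83 3.948 -1.069
v -1.13 2.372 -2.751
v -0.933 4.08 -1.581
v -2.433 2.852 -3.233
v -2.236 4.561 -2.064
v 1.601 0.029 -3.03
v 1.978 0.555 -2.153
v 0.355 -0.082 -1.073
v -0.021 -0.609 -1.95
v 1.62 0.954 -2.454
v -0.002 0.316 -1.375
v 1.257 1.059 -2.938
v -0.365 0.421 -1.858
v 1.003 0.837 -3.451
v -0.619 0.199 -2.372
v 0.939 0.358 -3.83
v -0.683 -0.279 -2.751
v 1.085 -0.225 -3.955
v -0.537 -0.863 -2.876
v 1.395 -0.728 -3.787
v -0.227 -1.365 -2.708
v 1.77 -0.99 -3.378
v 0.148 -1.628 -2.298
v 2.092 -0.929 -2.858
v 0.47 -1.567 -1.779
v 2.258 -0.564 -2.393
v 0.636 -1.202 -1.314
v 2.215 -0.011 -2.13
v 0.593 -0.648 -1.051
f 2 4 1
f 5 2 1
f 1 4 3
f 3 5 1
f 2 8 4
f 6 2 5
f 6 8 2
f 4 8 3
f 7 5 3
f 3 8 7
f 7 6 5
f 8 6 7
f 10 9 13
f 10 13 11
f 11 13 14
f 11 14 12
f 13 9 15
f 13 15 14
f 14 15 16
f 14 16 12
f 15 9 17
f 15 17 16
f 16 17 18
f 16 18 12
f 17 9 19
f 17 19 18
f 18 19 20
f 18 20 12
f 19 9 21
f 19 21 20
f 20 21 22
f 20 22 12
f 21 9 23
f 21 23 22
f 22 23 24
f 22 24 12
f 23 9 25
f 23 25 24
f 24 25 26
f 24 26 12
f 25 9 27
f 25 27 26
f 26 27 28
f 26 28 12
f 27 9 29
f 27 29 28
f 28 29 30
f 28 30 12
f 29 9 31
f 29 31 30
f 30 31 32
f 30 32 12
f 31 9 10
f 31 10 32
f 32 10 11
f 32 11 12



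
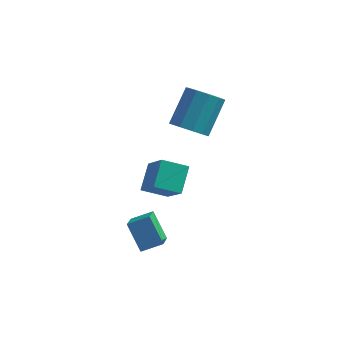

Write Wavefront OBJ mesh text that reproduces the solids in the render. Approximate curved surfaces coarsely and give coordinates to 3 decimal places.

v 1.335 -0.684 -3.455
v 1.423 -1.63 -2.862
v 2.145 -0.379 -3.088
v 2.233 -1.325 -2.495
v 2.007 -1.255 -4.465
v 2.095 -2.201 -3.872
v 2.817 -0.95 -4.098
v 2.905 -1.896 -3.505
v 2.906 2.435 -0.352
v 3.572 1.996 -0.123
v 3.96 3.247 1.141
v 3.294 3.685 0.912
v 3.717 2.323 -0.491
v 4.105 3.574 0.774
v 3.552 2.693 -0.806
v 3.939 3.944 0.459
v 3.14 2.964 -0.947
v 3.528 4.215 0.317
v 2.639 3.033 -0.862
v 3.026 4.283 0.403
v 2.24 2.873 -0.581
v 2.628 4.124 0.683
v 2.095 2.546 -0.214
v 2.483 3.797 1.051
v 2.261 2.176 0.101
v 2.648 3.427 1.366
v 2.672 1.905 0.243
v 3.06 3.156 1.507
v 3.174 1.837 0.157
v 3.561 3.087 1.422
v 2.475 0.655 -3.055
v 1.452 0.416 -2.639
v 2.541 1.678 -2.305
v 1.517 1.44 -1.89
v 3.263 -0.38 -1.71
v 2.239 -0.618 -1.295
v 3.328 0.644 -0.961
v 2.305 0.405 -0.545
f 2 4 1
f 5 2 1
f 1 4 3
f 3 5 1
f 2 8 4
f 6 2 5
f 6 8 2
f 4 8 3
f 7 5 3
f 3 8 7
f 7 6 5
f 8 6 7
f 10 9 13
f 10 13 11
f 11 13 14
f 11 14 12
f 13 9 15
f 13 15 14
f 14 15 16
f 14 16 12
f 15 9 17
f 15 17 16
f 16 17 18
f 16 18 12
f 17 9 19
f 17 19 18
f 18 19 20
f 18 20 12
f 19 9 21
f 19 21 20
f 20 21 22
f 20 22 12
f 21 9 23
f 21 23 22
f 22 23 24
f 22 24 12
f 23 9 25
f 23 25 24
f 24 25 26
f 24 26 12
f 25 9 27
f 25 27 26
f 26 27 28
f 26 28 12
f 27 9 29
f 27 29 28
f 28 29 30
f 28 30 12
f 29 9 10
f 29 10 30
f 30 10 11
f 30 11 12
f 32 34 31
f 35 32 31
f 31 34 33
f 33 35 31
f 32 38 34
f 36 32 35
f 36 38 32
f 34 38 33
f 37 35 33
f 33 38 37
f 37 36 35
f 38 36 37



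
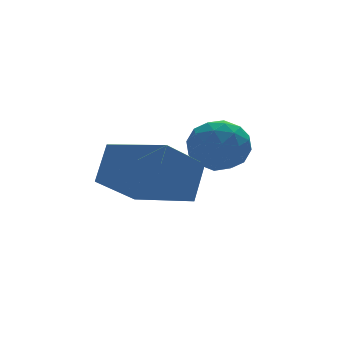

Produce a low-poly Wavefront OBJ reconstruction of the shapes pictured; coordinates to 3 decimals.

v 0.525 -0.13 0.678
v 1.453 -0.541 0.501
v 0.027 -1.559 1.379
v 0.955 -1.97 1.202
v 0.849 -1.219 1.899
v 1.157 -0.336 1.466
v 0.323 -1.764 0.414
v 0.631 -0.881 -0.019
v 1.328 -1.551 0.338
v 1.653 -1.214 1.255
v -0.173 -0.886 0.625
v 0.152 -0.549 1.542
v 1.033 -0.211 0.528
v 0.447 -1.889 1.352
v 0.385 -1.448 1.762
v 0.93 -1.69 1.658
v 0.859 -0.09 1.095
v 1.404 -0.331 0.991
v 1.049 -0.729 1.813
v 0.076 -1.769 0.889
v 0.621 -2.01 0.785
v 0.55 -0.41 0.222
v 1.095 -0.652 0.118
v 0.431 -1.371 0.067
v 1.505 -1.046 0.328
v 1.212 -1.885 0.74
v 0.841 -1.764 0.277
v 1.022 -1.246 0.022
v 1.696 -0.847 0.867
v 1.403 -1.687 1.279
v 1.341 -1.245 1.689
v 1.522 -0.727 1.435
v 1.623 -1.441 0.771
v 0.077 -0.413 0.601
v -0.216 -1.253 1.013
v -0.042 -1.373 0.445
v 0.139 -0.855 0.191
v 0.268 -0.215 1.14
v -0.025 -1.054 1.552
v 0.458 -0.854 1.858
v 0.639 -0.336 1.603
v -0.143 -0.659 1.109
v -1.719 -0.415 -1.117
v -3.216 -1.043 0.119
v -1.066 0.268 0.022
v -2.562 -0.36 1.257
v -0.598 -2.22 -0.677
v -2.094 -2.848 0.558
v 0.056 -1.537 0.461
v -1.441 -2.165 1.697
f 1 38 17
f 38 12 41
f 17 41 6
f 38 41 17
f 1 17 13
f 17 6 18
f 13 18 2
f 17 18 13
f 1 13 22
f 13 2 23
f 22 23 8
f 13 23 22
f 1 22 34
f 22 8 37
f 34 37 11
f 22 37 34
f 1 34 38
f 34 11 42
f 38 42 12
f 34 42 38
f 2 18 29
f 18 6 32
f 29 32 10
f 18 32 29
f 6 41 19
f 41 12 40
f 19 40 5
f 41 40 19
f 12 42 39
f 42 11 35
f 39 35 3
f 42 35 39
f 11 37 36
f 37 8 24
f 36 24 7
f 37 24 36
f 8 23 28
f 23 2 25
f 28 25 9
f 23 25 28
f 4 30 16
f 30 10 31
f 16 31 5
f 30 31 16
f 4 16 14
f 16 5 15
f 14 15 3
f 16 15 14
f 4 14 21
f 14 3 20
f 21 20 7
f 14 20 21
f 4 21 26
f 21 7 27
f 26 27 9
f 21 27 26
f 4 26 30
f 26 9 33
f 30 33 10
f 26 33 30
f 5 31 19
f 31 10 32
f 19 32 6
f 31 32 19
f 3 15 39
f 15 5 40
f 39 40 12
f 15 40 39
f 7 20 36
f 20 3 35
f 36 35 11
f 20 35 36
f 9 27 28
f 27 7 24
f 28 24 8
f 27 24 28
f 10 33 29
f 33 9 25
f 29 25 2
f 33 25 29
f 44 46 43
f 47 44 43
f 43 46 45
f 45 47 43
f 44 50 46
f 48 44 47
f 48 50 44
f 46 50 45
f 49 47 45
f 45 50 49
f 49 48 47
f 50 48 49



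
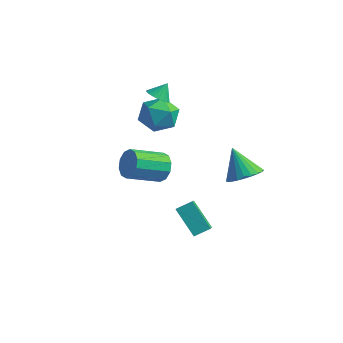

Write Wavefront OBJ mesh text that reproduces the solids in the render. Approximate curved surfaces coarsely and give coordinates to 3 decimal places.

v 2.331 -0.907 -4.608
v 0.923 -0.62 -3.275
v 2.873 -0.177 -4.192
v 1.465 0.109 -2.859
v 3.115 -2.109 -3.521
v 1.707 -1.823 -2.188
v 3.657 -1.38 -3.105
v 2.249 -1.093 -1.772
v -2.367 2.383 2.044
v -1.681 2.075 1.057
v -1.959 0.605 2.883
v -1.273 0.297 1.896
v -0.883 1.184 2.67
v -1.134 2.283 2.151
v -2.506 0.397 1.789
v -2.757 1.496 1.27
v -1.767 0.847 0.899
v -0.764 1.334 1.444
v -2.876 1.346 2.496
v -1.873 1.833 3.041
v 3.267 2.264 -1.298
v 3.994 2.977 -0.939
v 2.173 2.576 0.298
v 3.738 3.226 -1.163
v 3.411 3.329 -1.407
v 3.062 3.269 -1.635
v 2.744 3.056 -1.812
v 2.505 2.723 -1.91
v 2.383 2.32 -1.915
v 2.395 1.908 -1.826
v 2.54 1.551 -1.657
v 2.796 1.302 -1.433
v 3.124 1.199 -1.188
v 3.473 1.259 -0.96
v 3.791 1.472 -0.784
v 4.029 1.805 -0.686
v 4.152 2.208 -0.68
v 4.139 2.62 -0.769
v 0.863 -1.888 0.838
v 1.499 -1.914 1.501
v 0.554 -3.537 2.346
v -0.083 -3.512 1.682
v 1.077 -1.576 1.676
v 0.131 -3.2 2.521
v 0.572 -1.358 1.531
v -0.374 -2.981 2.376
v 0.179 -1.342 1.121
v -0.767 -2.966 1.965
v 0.047 -1.535 0.602
v -0.899 -3.159 1.447
v 0.226 -1.863 0.174
v -0.719 -3.486 1.019
v 0.649 -2.2 -0.001
v -0.297 -3.824 0.844
v 1.154 -2.419 0.144
v 0.208 -4.042 0.989
v 1.547 -2.434 0.555
v 0.601 -4.058 1.399
v 1.679 -2.241 1.073
v 0.733 -3.865 1.918
v -1.849 1.315 3.442
v -1.405 0.796 3.699
v -1.631 1.905 4.258
v -1.206 0.976 3.516
v -1.135 1.224 3.318
v -1.205 1.49 3.145
v -1.402 1.721 3.03
v -1.688 1.872 2.997
v -2.006 1.912 3.052
v -2.292 1.835 3.185
v -2.491 1.654 3.368
v -2.562 1.407 3.566
v -2.492 1.141 3.739
v -2.295 0.91 3.853
v -2.009 0.759 3.886
v -1.691 0.718 3.831
f 2 4 1
f 5 2 1
f 1 4 3
f 3 5 1
f 2 8 4
f 6 2 5
f 6 8 2
f 4 8 3
f 7 5 3
f 3 8 7
f 7 6 5
f 8 6 7
f 9 20 14
f 9 14 10
f 9 10 16
f 9 16 19
f 9 19 20
f 10 14 18
f 14 20 13
f 20 19 11
f 19 16 15
f 16 10 17
f 12 18 13
f 12 13 11
f 12 11 15
f 12 15 17
f 12 17 18
f 13 18 14
f 11 13 20
f 15 11 19
f 17 15 16
f 18 17 10
f 22 21 24
f 22 24 23
f 24 21 25
f 24 25 23
f 25 21 26
f 25 26 23
f 26 21 27
f 26 27 23
f 27 21 28
f 27 28 23
f 28 21 29
f 28 29 23
f 29 21 30
f 29 30 23
f 30 21 31
f 30 31 23
f 31 21 32
f 31 32 23
f 32 21 33
f 32 33 23
f 33 21 34
f 33 34 23
f 34 21 35
f 34 35 23
f 35 21 36
f 35 36 23
f 36 21 37
f 36 37 23
f 37 21 38
f 37 38 23
f 38 21 22
f 38 22 23
f 40 39 43
f 40 43 41
f 41 43 44
f 41 44 42
f 43 39 45
f 43 45 44
f 44 45 46
f 44 46 42
f 45 39 47
f 45 47 46
f 46 47 48
f 46 48 42
f 47 39 49
f 47 49 48
f 48 49 50
f 48 50 42
f 49 39 51
f 49 51 50
f 50 51 52
f 50 52 42
f 51 39 53
f 51 53 52
f 52 53 54
f 52 54 42
f 53 39 55
f 53 55 54
f 54 55 56
f 54 56 42
f 55 39 57
f 55 57 56
f 56 57 58
f 56 58 42
f 57 39 59
f 57 59 58
f 58 59 60
f 58 60 42
f 59 39 40
f 59 40 60
f 60 40 41
f 60 41 42
f 62 61 64
f 62 64 63
f 64 61 65
f 64 65 63
f 65 61 66
f 65 66 63
f 66 61 67
f 66 67 63
f 67 61 68
f 67 68 63
f 68 61 69
f 68 69 63
f 69 61 70
f 69 70 63
f 70 61 71
f 70 71 63
f 71 61 72
f 71 72 63
f 72 61 73
f 72 73 63
f 73 61 74
f 73 74 63
f 74 61 75
f 74 75 63
f 75 61 76
f 75 76 63
f 76 61 62
f 76 62 63



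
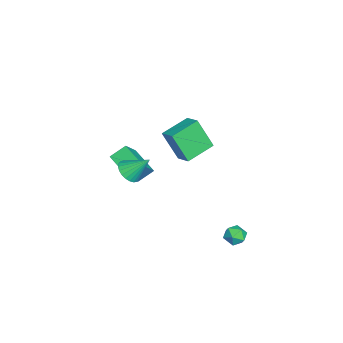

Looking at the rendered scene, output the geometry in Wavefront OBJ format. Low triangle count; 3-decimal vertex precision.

v 3.284 -2.047 1.347
v 3.608 -1.603 0.882
v 3.336 -1.033 2.353
v 3.338 -1.542 0.836
v 3.059 -1.559 0.867
v 2.815 -1.65 0.971
v 2.642 -1.801 1.133
v 2.566 -1.99 1.327
v 2.6 -2.188 1.524
v 2.738 -2.364 1.694
v 2.959 -2.491 1.811
v 3.23 -2.551 1.857
v 3.508 -2.535 1.826
v 3.753 -2.444 1.722
v 3.926 -2.293 1.56
v 4.001 -2.104 1.366
v 3.967 -1.906 1.169
v 3.829 -1.73 0.999
v 1.775 0.122 1.409
v 1.609 -0.694 3.039
v 0.636 1.207 1.836
v 0.47 0.391 3.466
v 2.47 0.709 1.774
v 2.304 -0.107 3.404
v 1.331 1.794 2.201
v 1.165 0.978 3.831
v -1.744 -2.45 -3.358
v -2.839 -3.579 -2.687
v -2.153 -1.682 -2.735
v -3.248 -2.811 -2.064
v -0.732 -2.789 -2.276
v -1.827 -3.918 -1.605
v -1.141 -2.021 -1.653
v -2.236 -3.15 -0.982
v 1.995 3.349 -4.484
v 2.389 3.495 -3.972
v 1.611 2.505 -3.948
v 2.005 2.651 -3.436
v 1.496 3.047 -3.585
v 1.733 3.569 -3.917
v 2.267 2.431 -4.003
v 2.504 2.953 -4.335
v 2.557 2.928 -3.675
v 2.081 3.309 -3.417
v 1.919 2.691 -4.503
v 1.443 3.072 -4.245
f 2 1 4
f 2 4 3
f 4 1 5
f 4 5 3
f 5 1 6
f 5 6 3
f 6 1 7
f 6 7 3
f 7 1 8
f 7 8 3
f 8 1 9
f 8 9 3
f 9 1 10
f 9 10 3
f 10 1 11
f 10 11 3
f 11 1 12
f 11 12 3
f 12 1 13
f 12 13 3
f 13 1 14
f 13 14 3
f 14 1 15
f 14 15 3
f 15 1 16
f 15 16 3
f 16 1 17
f 16 17 3
f 17 1 18
f 17 18 3
f 18 1 2
f 18 2 3
f 20 22 19
f 23 20 19
f 19 22 21
f 21 23 19
f 20 26 22
f 24 20 23
f 24 26 20
f 22 26 21
f 25 23 21
f 21 26 25
f 25 24 23
f 26 24 25
f 28 30 27
f 31 28 27
f 27 30 29
f 29 31 27
f 28 34 30
f 32 28 31
f 32 34 28
f 30 34 29
f 33 31 29
f 29 34 33
f 33 32 31
f 34 32 33
f 35 46 40
f 35 40 36
f 35 36 42
f 35 42 45
f 35 45 46
f 36 40 44
f 40 46 39
f 46 45 37
f 45 42 41
f 42 36 43
f 38 44 39
f 38 39 37
f 38 37 41
f 38 41 43
f 38 43 44
f 39 44 40
f 37 39 46
f 41 37 45
f 43 41 42
f 44 43 36



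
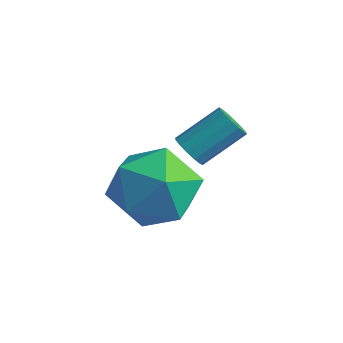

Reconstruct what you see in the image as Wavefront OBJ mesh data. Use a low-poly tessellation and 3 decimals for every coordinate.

v 0.49 1.033 0.577
v 0.887 0.746 0.677
v 1.407 1.74 1.463
v 1.01 2.027 1.363
v 0.953 0.88 0.465
v 1.472 1.874 1.251
v 0.894 1.054 0.283
v 1.414 2.048 1.069
v 0.727 1.223 0.18
v 1.247 2.217 0.966
v 0.497 1.341 0.183
v 1.016 2.335 0.969
v 0.265 1.376 0.292
v 0.784 2.37 1.078
v 0.093 1.32 0.477
v 0.613 2.314 1.263
v 0.028 1.186 0.689
v 0.547 2.18 1.475
v 0.086 1.012 0.871
v 0.606 2.006 1.657
v 0.253 0.843 0.974
v 0.773 1.837 1.76
v 0.484 0.725 0.971
v 1.003 1.719 1.757
v 0.716 0.69 0.862
v 1.235 1.684 1.648
v -0.115 0.076 -0.613
v 0.414 0.803 0.242
v 0.806 -1.523 0.178
v 1.335 -0.796 1.033
v 0.112 -1.002 1.065
v -0.457 -0.014 0.576
v 1.677 -0.706 -0.156
v 1.108 0.282 -0.645
v 1.522 0.32 0.524
v 0.554 0.137 1.279
v 0.666 -0.857 -0.859
v -0.302 -1.04 -0.104
f 2 1 5
f 2 5 3
f 3 5 6
f 3 6 4
f 5 1 7
f 5 7 6
f 6 7 8
f 6 8 4
f 7 1 9
f 7 9 8
f 8 9 10
f 8 10 4
f 9 1 11
f 9 11 10
f 10 11 12
f 10 12 4
f 11 1 13
f 11 13 12
f 12 13 14
f 12 14 4
f 13 1 15
f 13 15 14
f 14 15 16
f 14 16 4
f 15 1 17
f 15 17 16
f 16 17 18
f 16 18 4
f 17 1 19
f 17 19 18
f 18 19 20
f 18 20 4
f 19 1 21
f 19 21 20
f 20 21 22
f 20 22 4
f 21 1 23
f 21 23 22
f 22 23 24
f 22 24 4
f 23 1 25
f 23 25 24
f 24 25 26
f 24 26 4
f 25 1 2
f 25 2 26
f 26 2 3
f 26 3 4
f 27 38 32
f 27 32 28
f 27 28 34
f 27 34 37
f 27 37 38
f 28 32 36
f 32 38 31
f 38 37 29
f 37 34 33
f 34 28 35
f 30 36 31
f 30 31 29
f 30 29 33
f 30 33 35
f 30 35 36
f 31 36 32
f 29 31 38
f 33 29 37
f 35 33 34
f 36 35 28



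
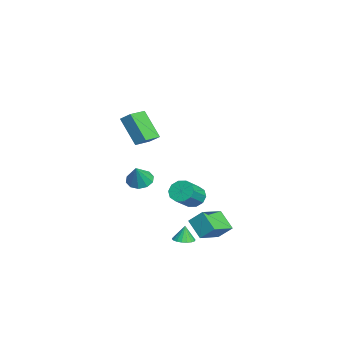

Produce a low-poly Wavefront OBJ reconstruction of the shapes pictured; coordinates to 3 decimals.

v 1.885 1.899 -3.448
v 2.164 2.712 -2.596
v 0.519 3.015 -4.067
v 0.797 3.829 -3.216
v 2.843 2.551 -4.384
v 3.121 3.365 -3.533
v 1.476 3.668 -5.004
v 1.755 4.481 -4.152
v -4.332 2.365 -4.467
v -3.74 2.935 -4.722
v -2.516 2.144 -3.648
v -3.108 1.575 -3.393
v -3.986 3.134 -4.295
v -2.763 2.343 -3.221
v -4.364 3.039 -3.934
v -3.141 2.249 -2.86
v -4.73 2.687 -3.777
v -3.507 1.897 -2.702
v -4.944 2.212 -3.883
v -3.72 1.422 -2.808
v -4.924 1.796 -4.212
v -3.7 1.005 -3.138
v -4.677 1.597 -4.639
v -3.454 0.806 -3.565
v -4.299 1.691 -5
v -3.076 0.901 -3.926
v -3.933 2.043 -5.158
v -2.71 1.253 -4.083
v -3.72 2.518 -5.052
v -2.496 1.728 -3.977
v 2.92 1.609 -4.449
v 3.58 1.479 -4.35
v 2.78 1.691 -3.411
v 3.573 1.78 -4.375
v 3.437 2.048 -4.414
v 3.199 2.228 -4.461
v 2.905 2.286 -4.505
v 2.614 2.21 -4.538
v 2.384 2.014 -4.553
v 2.259 1.738 -4.548
v 2.266 1.437 -4.523
v 2.402 1.169 -4.483
v 2.64 0.989 -4.437
v 2.934 0.931 -4.393
v 3.225 1.007 -4.36
v 3.455 1.203 -4.344
v -0.767 -0.907 -1.274
v -0.106 -0.48 -1.596
v 0.007 -1.133 0.014
v -0.417 -0.136 -1.349
v -0.862 -0.086 -1.073
v -1.27 -0.35 -0.875
v -1.486 -0.827 -0.829
v -1.428 -1.334 -0.953
v -1.117 -1.678 -1.2
v -0.672 -1.727 -1.475
v -0.264 -1.463 -1.674
v -0.047 -0.987 -1.72
v 0.304 -0.32 2.334
v -0.675 -1.196 4.024
v 0.694 0.275 2.869
v -0.285 -0.6 4.558
v 1.325 -1.14 2.502
v 0.346 -2.015 4.191
v 1.715 -0.544 3.036
v 0.736 -1.42 4.726
f 2 4 1
f 5 2 1
f 1 4 3
f 3 5 1
f 2 8 4
f 6 2 5
f 6 8 2
f 4 8 3
f 7 5 3
f 3 8 7
f 7 6 5
f 8 6 7
f 10 9 13
f 10 13 11
f 11 13 14
f 11 14 12
f 13 9 15
f 13 15 14
f 14 15 16
f 14 16 12
f 15 9 17
f 15 17 16
f 16 17 18
f 16 18 12
f 17 9 19
f 17 19 18
f 18 19 20
f 18 20 12
f 19 9 21
f 19 21 20
f 20 21 22
f 20 22 12
f 21 9 23
f 21 23 22
f 22 23 24
f 22 24 12
f 23 9 25
f 23 25 24
f 24 25 26
f 24 26 12
f 25 9 27
f 25 27 26
f 26 27 28
f 26 28 12
f 27 9 29
f 27 29 28
f 28 29 30
f 28 30 12
f 29 9 10
f 29 10 30
f 30 10 11
f 30 11 12
f 32 31 34
f 32 34 33
f 34 31 35
f 34 35 33
f 35 31 36
f 35 36 33
f 36 31 37
f 36 37 33
f 37 31 38
f 37 38 33
f 38 31 39
f 38 39 33
f 39 31 40
f 39 40 33
f 40 31 41
f 40 41 33
f 41 31 42
f 41 42 33
f 42 31 43
f 42 43 33
f 43 31 44
f 43 44 33
f 44 31 45
f 44 45 33
f 45 31 46
f 45 46 33
f 46 31 32
f 46 32 33
f 48 47 50
f 48 50 49
f 50 47 51
f 50 51 49
f 51 47 52
f 51 52 49
f 52 47 53
f 52 53 49
f 53 47 54
f 53 54 49
f 54 47 55
f 54 55 49
f 55 47 56
f 55 56 49
f 56 47 57
f 56 57 49
f 57 47 58
f 57 58 49
f 58 47 48
f 58 48 49
f 60 62 59
f 63 60 59
f 59 62 61
f 61 63 59
f 60 66 62
f 64 60 63
f 64 66 60
f 62 66 61
f 65 63 61
f 61 66 65
f 65 64 63
f 66 64 65



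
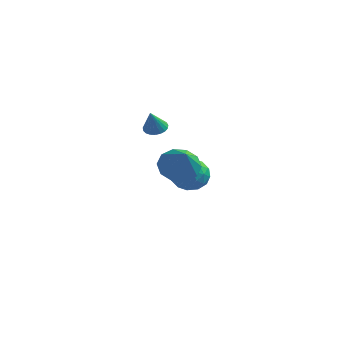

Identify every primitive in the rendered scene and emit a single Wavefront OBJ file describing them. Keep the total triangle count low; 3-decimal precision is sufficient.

v -0.381 2.249 -1.092
v 0.269 2.968 -0.808
v 0.511 1.972 -2.432
v 1.161 2.691 -2.148
v 1.104 1.828 -1.627
v 0.552 1.999 -0.799
v 0.228 2.941 -2.441
v -0.324 3.112 -1.613
v 0.645 3.395 -1.642
v 1.186 2.708 -1.139
v -0.406 2.232 -2.101
v 0.135 1.545 -1.598
v -0.134 2.633 -0.833
v 0.914 2.307 -2.407
v 0.881 1.8 -2.101
v 1.263 2.222 -1.935
v 0.032 2.064 -0.827
v 0.414 2.486 -0.66
v 0.905 1.816 -1.142
v 0.366 2.454 -2.58
v 0.748 2.876 -2.413
v -0.483 2.718 -1.305
v -0.101 3.14 -1.139
v -0.125 3.124 -2.098
v 0.468 3.307 -1.156
v 0.993 3.144 -1.943
v 0.444 3.291 -2.115
v 0.12 3.391 -1.629
v 0.787 2.902 -0.86
v 1.311 2.739 -1.648
v 1.277 2.232 -1.341
v 0.953 2.333 -0.855
v 1.008 3.154 -1.35
v -0.531 2.201 -1.592
v -0.007 2.038 -2.38
v -0.173 2.607 -2.385
v -0.497 2.708 -1.899
v -0.213 1.796 -1.297
v 0.312 1.633 -2.084
v 0.66 1.549 -1.611
v 0.336 1.649 -1.125
v -0.228 1.786 -1.89
v -0.809 1.358 1.551
v -0.311 1.667 1.677
v -0.711 0.742 2.669
v -0.488 1.813 1.774
v -0.721 1.881 1.831
v -0.97 1.858 1.841
v -1.19 1.749 1.8
v -1.345 1.572 1.716
v -1.407 1.358 1.604
v -1.366 1.144 1.482
v -1.228 0.967 1.373
v -1.018 0.858 1.294
v -0.772 0.835 1.26
v -0.533 0.902 1.276
v -0.341 1.048 1.339
v -0.23 1.248 1.44
v -0.219 1.467 1.559
v 3.14 -3.121 1.502
v 3.914 -2.549 1.383
v 4.06 -4.119 2.698
v 3.582 -2.322 1.828
v 3.082 -2.4 2.148
v 2.603 -2.753 2.222
v 2.329 -3.247 2.02
v 2.365 -3.693 1.621
v 2.697 -3.92 1.176
v 3.197 -3.842 0.856
v 3.676 -3.489 0.782
v 3.95 -2.995 0.983
f 1 38 17
f 38 12 41
f 17 41 6
f 38 41 17
f 1 17 13
f 17 6 18
f 13 18 2
f 17 18 13
f 1 13 22
f 13 2 23
f 22 23 8
f 13 23 22
f 1 22 34
f 22 8 37
f 34 37 11
f 22 37 34
f 1 34 38
f 34 11 42
f 38 42 12
f 34 42 38
f 2 18 29
f 18 6 32
f 29 32 10
f 18 32 29
f 6 41 19
f 41 12 40
f 19 40 5
f 41 40 19
f 12 42 39
f 42 11 35
f 39 35 3
f 42 35 39
f 11 37 36
f 37 8 24
f 36 24 7
f 37 24 36
f 8 23 28
f 23 2 25
f 28 25 9
f 23 25 28
f 4 30 16
f 30 10 31
f 16 31 5
f 30 31 16
f 4 16 14
f 16 5 15
f 14 15 3
f 16 15 14
f 4 14 21
f 14 3 20
f 21 20 7
f 14 20 21
f 4 21 26
f 21 7 27
f 26 27 9
f 21 27 26
f 4 26 30
f 26 9 33
f 30 33 10
f 26 33 30
f 5 31 19
f 31 10 32
f 19 32 6
f 31 32 19
f 3 15 39
f 15 5 40
f 39 40 12
f 15 40 39
f 7 20 36
f 20 3 35
f 36 35 11
f 20 35 36
f 9 27 28
f 27 7 24
f 28 24 8
f 27 24 28
f 10 33 29
f 33 9 25
f 29 25 2
f 33 25 29
f 44 43 46
f 44 46 45
f 46 43 47
f 46 47 45
f 47 43 48
f 47 48 45
f 48 43 49
f 48 49 45
f 49 43 50
f 49 50 45
f 50 43 51
f 50 51 45
f 51 43 52
f 51 52 45
f 52 43 53
f 52 53 45
f 53 43 54
f 53 54 45
f 54 43 55
f 54 55 45
f 55 43 56
f 55 56 45
f 56 43 57
f 56 57 45
f 57 43 58
f 57 58 45
f 58 43 59
f 58 59 45
f 59 43 44
f 59 44 45
f 61 60 63
f 61 63 62
f 63 60 64
f 63 64 62
f 64 60 65
f 64 65 62
f 65 60 66
f 65 66 62
f 66 60 67
f 66 67 62
f 67 60 68
f 67 68 62
f 68 60 69
f 68 69 62
f 69 60 70
f 69 70 62
f 70 60 71
f 70 71 62
f 71 60 61
f 71 61 62



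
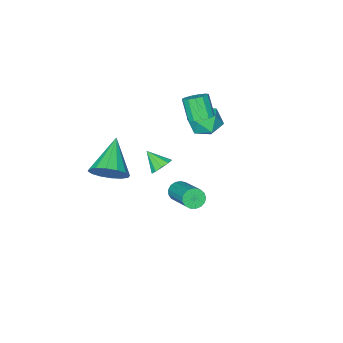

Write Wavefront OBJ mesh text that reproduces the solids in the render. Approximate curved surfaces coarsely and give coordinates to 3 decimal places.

v 3.134 -1.583 2.47
v 3.743 -1.644 3.129
v 1.926 -2.617 3.49
v 3.498 -1.26 3.227
v 3.155 -0.963 3.122
v 2.806 -0.832 2.841
v 2.546 -0.902 2.462
v 2.443 -1.155 2.084
v 2.525 -1.523 1.81
v 2.771 -1.906 1.712
v 3.114 -2.203 1.818
v 3.463 -2.334 2.098
v 3.723 -2.264 2.477
v 3.826 -2.011 2.855
v -2.039 -1.764 3.244
v -1.453 -1.887 3.263
v -1.614 -2.5 4.235
v -2.201 -2.376 4.216
v -1.495 -1.601 3.437
v -1.656 -2.213 4.409
v -1.711 -1.366 3.55
v -1.872 -1.978 4.521
v -2.03 -1.257 3.565
v -2.191 -1.87 4.537
v -2.353 -1.309 3.479
v -2.514 -1.922 4.451
v -2.576 -1.506 3.318
v -2.737 -2.118 4.29
v -2.629 -1.784 3.134
v -2.79 -2.397 4.105
v -2.494 -2.056 2.984
v -2.656 -2.669 3.956
v -2.216 -2.235 2.918
v -2.377 -2.848 3.889
v -1.881 -2.265 2.955
v -2.042 -2.877 3.926
v -1.596 -2.135 3.083
v -1.758 -2.748 4.055
v -3.183 -1.585 2.364
v -2.721 -1.624 3.091
v -2.499 -2.696 1.869
v -2.037 -2.735 2.596
v -2.878 -2.924 2.609
v -3.301 -2.238 2.915
v -1.919 -2.082 2.045
v -2.342 -1.396 2.351
v -1.94 -1.931 2.894
v -2.532 -2.452 3.242
v -2.688 -1.868 1.718
v -3.28 -2.389 2.066
v 1.029 0.526 1.55
v 1.339 0.656 1.166
v 1.88 2.264 2.146
v 1.571 2.134 2.53
v 1.126 0.762 1.109
v 1.668 2.371 2.089
v 0.892 0.814 1.152
v 1.433 2.423 2.133
v 0.689 0.8 1.287
v 1.23 2.409 2.267
v 0.564 0.723 1.482
v 1.105 2.332 2.463
v 0.546 0.601 1.693
v 1.087 2.21 2.673
v 0.638 0.462 1.871
v 1.179 2.071 2.851
v 0.82 0.337 1.975
v 1.361 1.946 2.955
v 1.05 0.255 1.982
v 1.591 1.864 2.962
v 1.275 0.236 1.89
v 1.817 1.844 2.87
v 1.444 0.282 1.72
v 1.985 1.891 2.7
v 1.518 0.385 1.511
v 2.059 1.994 2.491
v 1.48 0.52 1.311
v 2.021 2.128 2.291
v -0.763 -2.925 -0.224
v -0.364 -3.136 -0.603
v -0.557 -3.735 0.444
v -0.193 -2.906 -0.377
v -0.241 -2.684 -0.092
v -0.487 -2.553 0.142
v -0.839 -2.564 0.237
v -1.162 -2.713 0.156
v -1.332 -2.943 -0.07
v -1.285 -3.166 -0.355
v -1.038 -3.296 -0.59
v -0.687 -3.285 -0.685
f 2 1 4
f 2 4 3
f 4 1 5
f 4 5 3
f 5 1 6
f 5 6 3
f 6 1 7
f 6 7 3
f 7 1 8
f 7 8 3
f 8 1 9
f 8 9 3
f 9 1 10
f 9 10 3
f 10 1 11
f 10 11 3
f 11 1 12
f 11 12 3
f 12 1 13
f 12 13 3
f 13 1 14
f 13 14 3
f 14 1 2
f 14 2 3
f 16 15 19
f 16 19 17
f 17 19 20
f 17 20 18
f 19 15 21
f 19 21 20
f 20 21 22
f 20 22 18
f 21 15 23
f 21 23 22
f 22 23 24
f 22 24 18
f 23 15 25
f 23 25 24
f 24 25 26
f 24 26 18
f 25 15 27
f 25 27 26
f 26 27 28
f 26 28 18
f 27 15 29
f 27 29 28
f 28 29 30
f 28 30 18
f 29 15 31
f 29 31 30
f 30 31 32
f 30 32 18
f 31 15 33
f 31 33 32
f 32 33 34
f 32 34 18
f 33 15 35
f 33 35 34
f 34 35 36
f 34 36 18
f 35 15 37
f 35 37 36
f 36 37 38
f 36 38 18
f 37 15 16
f 37 16 38
f 38 16 17
f 38 17 18
f 39 50 44
f 39 44 40
f 39 40 46
f 39 46 49
f 39 49 50
f 40 44 48
f 44 50 43
f 50 49 41
f 49 46 45
f 46 40 47
f 42 48 43
f 42 43 41
f 42 41 45
f 42 45 47
f 42 47 48
f 43 48 44
f 41 43 50
f 45 41 49
f 47 45 46
f 48 47 40
f 52 51 55
f 52 55 53
f 53 55 56
f 53 56 54
f 55 51 57
f 55 57 56
f 56 57 58
f 56 58 54
f 57 51 59
f 57 59 58
f 58 59 60
f 58 60 54
f 59 51 61
f 59 61 60
f 60 61 62
f 60 62 54
f 61 51 63
f 61 63 62
f 62 63 64
f 62 64 54
f 63 51 65
f 63 65 64
f 64 65 66
f 64 66 54
f 65 51 67
f 65 67 66
f 66 67 68
f 66 68 54
f 67 51 69
f 67 69 68
f 68 69 70
f 68 70 54
f 69 51 71
f 69 71 70
f 70 71 72
f 70 72 54
f 71 51 73
f 71 73 72
f 72 73 74
f 72 74 54
f 73 51 75
f 73 75 74
f 74 75 76
f 74 76 54
f 75 51 77
f 75 77 76
f 76 77 78
f 76 78 54
f 77 51 52
f 77 52 78
f 78 52 53
f 78 53 54
f 80 79 82
f 80 82 81
f 82 79 83
f 82 83 81
f 83 79 84
f 83 84 81
f 84 79 85
f 84 85 81
f 85 79 86
f 85 86 81
f 86 79 87
f 86 87 81
f 87 79 88
f 87 88 81
f 88 79 89
f 88 89 81
f 89 79 90
f 89 90 81
f 90 79 80
f 90 80 81

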